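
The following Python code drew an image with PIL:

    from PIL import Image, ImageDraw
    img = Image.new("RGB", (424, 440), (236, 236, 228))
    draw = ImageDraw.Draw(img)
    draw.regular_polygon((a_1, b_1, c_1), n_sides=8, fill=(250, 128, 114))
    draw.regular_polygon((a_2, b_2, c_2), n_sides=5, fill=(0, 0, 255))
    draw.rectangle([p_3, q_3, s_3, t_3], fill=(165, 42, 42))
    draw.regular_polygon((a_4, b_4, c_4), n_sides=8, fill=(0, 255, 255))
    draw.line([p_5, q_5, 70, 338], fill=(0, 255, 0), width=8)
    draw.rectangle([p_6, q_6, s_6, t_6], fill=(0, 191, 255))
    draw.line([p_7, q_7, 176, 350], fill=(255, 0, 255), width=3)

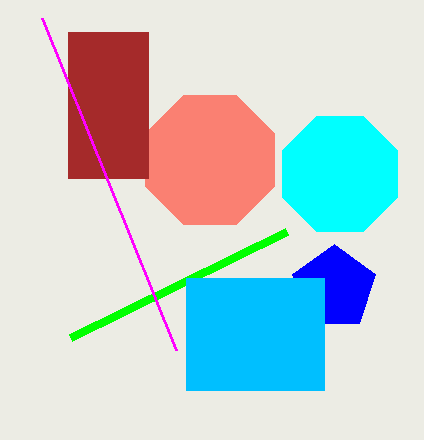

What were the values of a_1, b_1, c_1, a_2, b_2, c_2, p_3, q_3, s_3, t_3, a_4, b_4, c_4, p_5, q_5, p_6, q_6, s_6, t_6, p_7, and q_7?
a_1 = 210; b_1 = 160; c_1 = 70; a_2 = 334; b_2 = 288; c_2 = 44; p_3 = 68; q_3 = 32; s_3 = 148; t_3 = 178; a_4 = 340; b_4 = 174; c_4 = 62; p_5 = 286; q_5 = 232; p_6 = 186; q_6 = 278; s_6 = 324; t_6 = 390; p_7 = 42; q_7 = 18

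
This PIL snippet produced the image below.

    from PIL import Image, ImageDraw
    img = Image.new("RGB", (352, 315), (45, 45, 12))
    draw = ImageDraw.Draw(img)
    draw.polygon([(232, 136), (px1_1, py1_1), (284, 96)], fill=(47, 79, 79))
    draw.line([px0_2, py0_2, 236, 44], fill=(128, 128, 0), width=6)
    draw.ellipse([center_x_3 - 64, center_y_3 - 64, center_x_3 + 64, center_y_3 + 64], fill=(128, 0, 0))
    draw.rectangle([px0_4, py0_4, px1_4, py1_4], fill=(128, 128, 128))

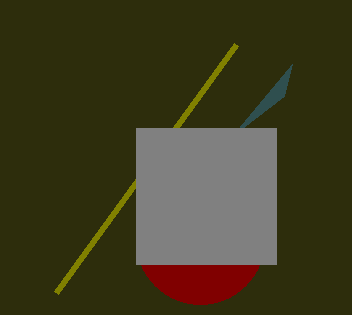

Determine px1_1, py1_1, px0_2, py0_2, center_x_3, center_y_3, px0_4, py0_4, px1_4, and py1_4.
px1_1 = 292, py1_1 = 64, px0_2 = 56, py0_2 = 292, center_x_3 = 200, center_y_3 = 240, px0_4 = 136, py0_4 = 128, px1_4 = 276, py1_4 = 264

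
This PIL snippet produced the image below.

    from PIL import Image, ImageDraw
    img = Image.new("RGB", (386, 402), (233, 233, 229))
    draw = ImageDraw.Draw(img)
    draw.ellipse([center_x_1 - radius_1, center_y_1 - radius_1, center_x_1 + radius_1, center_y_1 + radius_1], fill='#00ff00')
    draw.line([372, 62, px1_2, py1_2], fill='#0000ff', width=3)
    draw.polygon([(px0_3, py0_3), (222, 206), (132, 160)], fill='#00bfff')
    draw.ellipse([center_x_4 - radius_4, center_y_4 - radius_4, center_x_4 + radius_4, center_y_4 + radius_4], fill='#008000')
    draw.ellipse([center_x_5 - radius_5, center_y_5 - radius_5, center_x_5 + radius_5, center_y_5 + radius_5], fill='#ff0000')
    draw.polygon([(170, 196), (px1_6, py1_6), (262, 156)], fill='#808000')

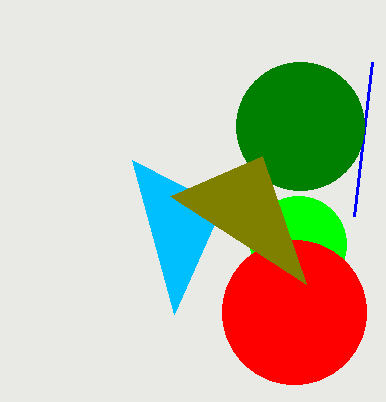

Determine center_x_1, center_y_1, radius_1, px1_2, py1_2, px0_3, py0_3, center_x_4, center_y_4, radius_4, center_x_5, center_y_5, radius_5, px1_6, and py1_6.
center_x_1 = 298
center_y_1 = 244
radius_1 = 48
px1_2 = 354
py1_2 = 216
px0_3 = 174
py0_3 = 314
center_x_4 = 300
center_y_4 = 126
radius_4 = 64
center_x_5 = 294
center_y_5 = 312
radius_5 = 72
px1_6 = 306
py1_6 = 284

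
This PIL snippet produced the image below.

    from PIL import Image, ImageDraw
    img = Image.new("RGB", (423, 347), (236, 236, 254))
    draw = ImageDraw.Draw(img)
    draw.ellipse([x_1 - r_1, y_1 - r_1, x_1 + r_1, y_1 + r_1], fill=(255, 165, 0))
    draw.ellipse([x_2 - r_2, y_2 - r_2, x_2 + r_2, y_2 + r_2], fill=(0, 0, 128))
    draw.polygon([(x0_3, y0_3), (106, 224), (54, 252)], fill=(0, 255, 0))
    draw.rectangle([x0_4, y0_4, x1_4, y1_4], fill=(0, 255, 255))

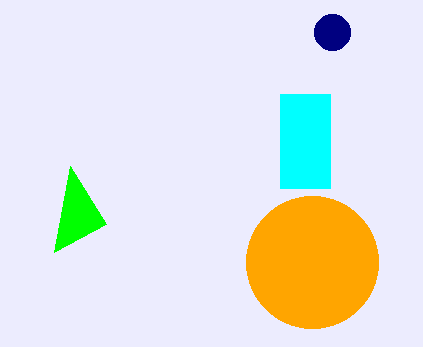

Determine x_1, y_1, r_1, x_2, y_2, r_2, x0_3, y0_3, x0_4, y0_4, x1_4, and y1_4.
x_1 = 312; y_1 = 262; r_1 = 66; x_2 = 332; y_2 = 32; r_2 = 18; x0_3 = 70; y0_3 = 166; x0_4 = 280; y0_4 = 94; x1_4 = 330; y1_4 = 188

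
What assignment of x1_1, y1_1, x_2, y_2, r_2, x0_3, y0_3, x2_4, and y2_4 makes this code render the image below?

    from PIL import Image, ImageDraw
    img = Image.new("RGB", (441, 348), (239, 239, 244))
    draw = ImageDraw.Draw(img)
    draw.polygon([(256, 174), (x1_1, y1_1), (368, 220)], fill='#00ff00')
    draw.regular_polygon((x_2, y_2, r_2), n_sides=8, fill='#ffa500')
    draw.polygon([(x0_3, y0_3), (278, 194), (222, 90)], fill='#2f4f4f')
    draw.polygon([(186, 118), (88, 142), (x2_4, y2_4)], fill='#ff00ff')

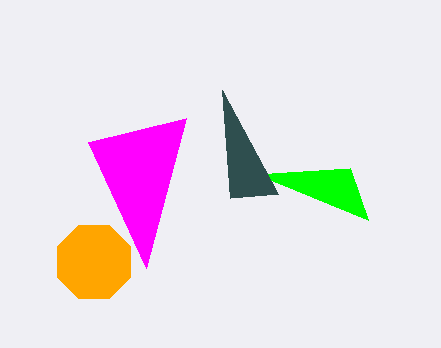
x1_1 = 350, y1_1 = 168, x_2 = 94, y_2 = 262, r_2 = 40, x0_3 = 230, y0_3 = 198, x2_4 = 146, y2_4 = 268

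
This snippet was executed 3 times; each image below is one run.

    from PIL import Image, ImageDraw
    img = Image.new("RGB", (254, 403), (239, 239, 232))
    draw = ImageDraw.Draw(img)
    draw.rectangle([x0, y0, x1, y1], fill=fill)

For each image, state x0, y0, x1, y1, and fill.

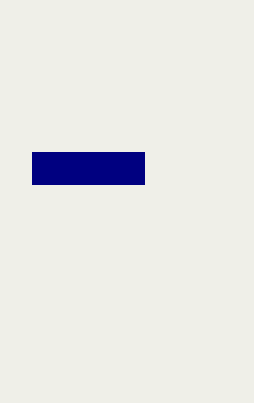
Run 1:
x0 = 32; y0 = 152; x1 = 144; y1 = 184; fill = 'navy'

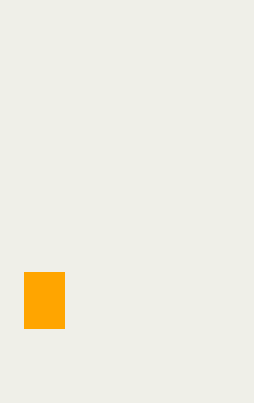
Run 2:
x0 = 24, y0 = 272, x1 = 64, y1 = 328, fill = 'orange'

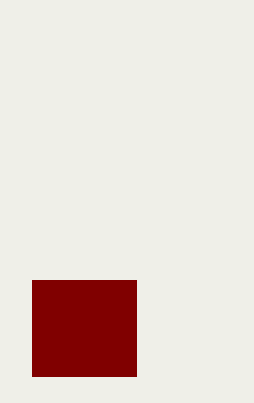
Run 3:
x0 = 32
y0 = 280
x1 = 136
y1 = 376
fill = 'maroon'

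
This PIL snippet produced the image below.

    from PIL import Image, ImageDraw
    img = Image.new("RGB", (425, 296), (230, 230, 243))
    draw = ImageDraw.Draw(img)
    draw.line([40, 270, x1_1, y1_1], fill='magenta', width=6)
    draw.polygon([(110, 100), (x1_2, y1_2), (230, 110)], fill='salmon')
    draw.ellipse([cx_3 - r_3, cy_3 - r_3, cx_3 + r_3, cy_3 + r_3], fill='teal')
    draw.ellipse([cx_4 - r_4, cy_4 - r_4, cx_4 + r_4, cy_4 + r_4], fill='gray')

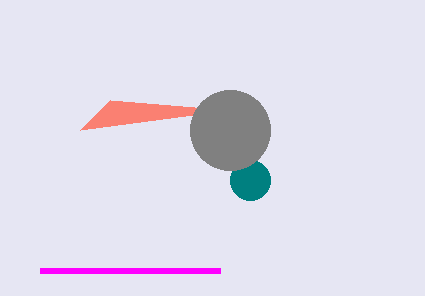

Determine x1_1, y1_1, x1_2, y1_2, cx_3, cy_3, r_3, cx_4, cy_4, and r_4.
x1_1 = 220
y1_1 = 270
x1_2 = 80
y1_2 = 130
cx_3 = 250
cy_3 = 180
r_3 = 20
cx_4 = 230
cy_4 = 130
r_4 = 40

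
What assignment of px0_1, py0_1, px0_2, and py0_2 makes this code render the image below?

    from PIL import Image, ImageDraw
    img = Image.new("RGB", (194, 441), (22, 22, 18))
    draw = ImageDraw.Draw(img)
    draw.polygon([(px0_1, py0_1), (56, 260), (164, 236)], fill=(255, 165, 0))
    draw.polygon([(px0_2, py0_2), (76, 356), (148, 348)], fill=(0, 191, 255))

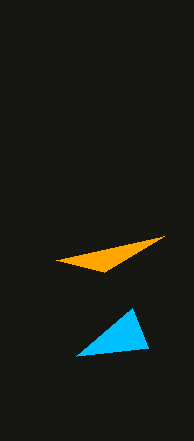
px0_1 = 104, py0_1 = 272, px0_2 = 132, py0_2 = 308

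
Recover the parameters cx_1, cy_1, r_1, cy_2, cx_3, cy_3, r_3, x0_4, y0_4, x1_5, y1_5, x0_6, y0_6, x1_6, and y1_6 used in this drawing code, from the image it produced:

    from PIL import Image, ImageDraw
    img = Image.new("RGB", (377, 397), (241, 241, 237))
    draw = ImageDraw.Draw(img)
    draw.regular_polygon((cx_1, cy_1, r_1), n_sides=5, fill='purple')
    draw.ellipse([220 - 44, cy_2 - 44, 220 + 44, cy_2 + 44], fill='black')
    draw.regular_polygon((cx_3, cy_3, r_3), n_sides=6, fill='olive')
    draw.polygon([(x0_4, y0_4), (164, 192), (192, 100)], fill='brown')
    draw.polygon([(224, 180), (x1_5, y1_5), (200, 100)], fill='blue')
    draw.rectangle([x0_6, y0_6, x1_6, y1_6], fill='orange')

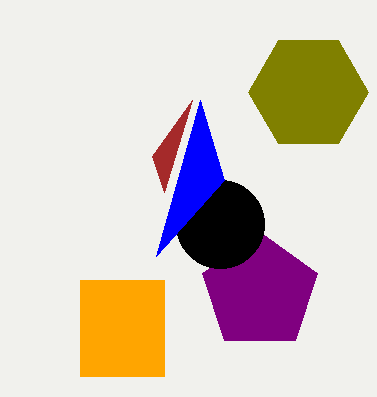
cx_1 = 260, cy_1 = 292, r_1 = 60, cy_2 = 224, cx_3 = 308, cy_3 = 92, r_3 = 60, x0_4 = 152, y0_4 = 156, x1_5 = 156, y1_5 = 256, x0_6 = 80, y0_6 = 280, x1_6 = 164, y1_6 = 376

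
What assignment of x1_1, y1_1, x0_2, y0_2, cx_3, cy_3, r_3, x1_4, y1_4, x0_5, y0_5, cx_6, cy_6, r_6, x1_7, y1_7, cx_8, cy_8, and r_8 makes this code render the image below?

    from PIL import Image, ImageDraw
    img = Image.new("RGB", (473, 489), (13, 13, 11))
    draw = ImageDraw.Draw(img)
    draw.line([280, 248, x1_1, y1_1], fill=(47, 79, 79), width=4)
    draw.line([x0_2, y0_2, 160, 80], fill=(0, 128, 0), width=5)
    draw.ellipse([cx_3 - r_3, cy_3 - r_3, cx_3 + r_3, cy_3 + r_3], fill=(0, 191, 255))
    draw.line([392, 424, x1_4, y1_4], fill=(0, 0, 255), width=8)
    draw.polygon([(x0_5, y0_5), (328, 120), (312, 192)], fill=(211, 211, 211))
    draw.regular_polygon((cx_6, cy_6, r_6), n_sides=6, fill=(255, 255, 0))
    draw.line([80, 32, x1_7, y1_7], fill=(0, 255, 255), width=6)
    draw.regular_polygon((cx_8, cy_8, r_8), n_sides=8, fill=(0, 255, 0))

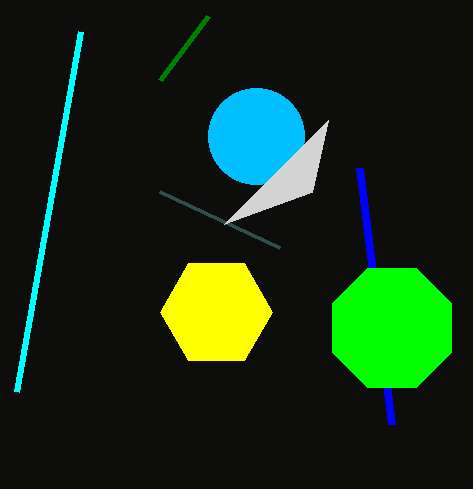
x1_1 = 160, y1_1 = 192, x0_2 = 208, y0_2 = 16, cx_3 = 256, cy_3 = 136, r_3 = 48, x1_4 = 360, y1_4 = 168, x0_5 = 224, y0_5 = 224, cx_6 = 216, cy_6 = 312, r_6 = 56, x1_7 = 16, y1_7 = 392, cx_8 = 392, cy_8 = 328, r_8 = 64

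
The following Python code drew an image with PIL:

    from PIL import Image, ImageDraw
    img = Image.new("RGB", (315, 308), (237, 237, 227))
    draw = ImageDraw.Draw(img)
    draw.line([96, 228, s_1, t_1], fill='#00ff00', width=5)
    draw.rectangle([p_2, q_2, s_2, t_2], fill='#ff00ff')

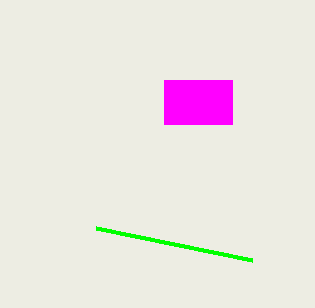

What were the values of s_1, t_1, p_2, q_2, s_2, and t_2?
s_1 = 252; t_1 = 260; p_2 = 164; q_2 = 80; s_2 = 232; t_2 = 124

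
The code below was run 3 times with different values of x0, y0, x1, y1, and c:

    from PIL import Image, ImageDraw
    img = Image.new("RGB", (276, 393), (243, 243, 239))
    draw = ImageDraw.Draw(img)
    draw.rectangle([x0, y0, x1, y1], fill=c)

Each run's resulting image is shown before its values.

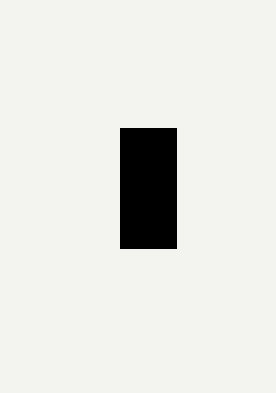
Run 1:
x0 = 120, y0 = 128, x1 = 176, y1 = 248, c = 'black'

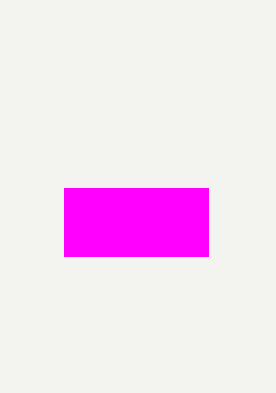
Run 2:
x0 = 64, y0 = 188, x1 = 208, y1 = 256, c = 'magenta'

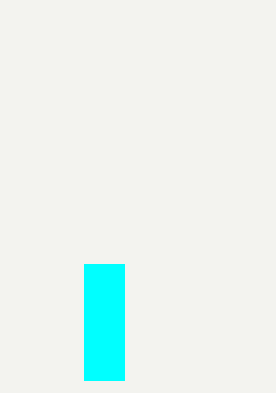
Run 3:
x0 = 84
y0 = 264
x1 = 124
y1 = 380
c = 'cyan'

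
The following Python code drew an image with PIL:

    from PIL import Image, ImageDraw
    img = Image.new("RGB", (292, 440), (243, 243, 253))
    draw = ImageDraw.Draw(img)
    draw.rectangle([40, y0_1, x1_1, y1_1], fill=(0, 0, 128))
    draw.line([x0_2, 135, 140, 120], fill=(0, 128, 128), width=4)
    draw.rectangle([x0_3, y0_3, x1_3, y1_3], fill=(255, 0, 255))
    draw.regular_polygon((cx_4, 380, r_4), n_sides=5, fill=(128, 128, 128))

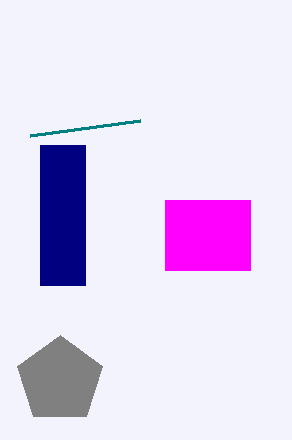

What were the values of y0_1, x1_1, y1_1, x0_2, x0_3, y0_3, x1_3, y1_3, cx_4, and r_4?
y0_1 = 145, x1_1 = 85, y1_1 = 285, x0_2 = 30, x0_3 = 165, y0_3 = 200, x1_3 = 250, y1_3 = 270, cx_4 = 60, r_4 = 45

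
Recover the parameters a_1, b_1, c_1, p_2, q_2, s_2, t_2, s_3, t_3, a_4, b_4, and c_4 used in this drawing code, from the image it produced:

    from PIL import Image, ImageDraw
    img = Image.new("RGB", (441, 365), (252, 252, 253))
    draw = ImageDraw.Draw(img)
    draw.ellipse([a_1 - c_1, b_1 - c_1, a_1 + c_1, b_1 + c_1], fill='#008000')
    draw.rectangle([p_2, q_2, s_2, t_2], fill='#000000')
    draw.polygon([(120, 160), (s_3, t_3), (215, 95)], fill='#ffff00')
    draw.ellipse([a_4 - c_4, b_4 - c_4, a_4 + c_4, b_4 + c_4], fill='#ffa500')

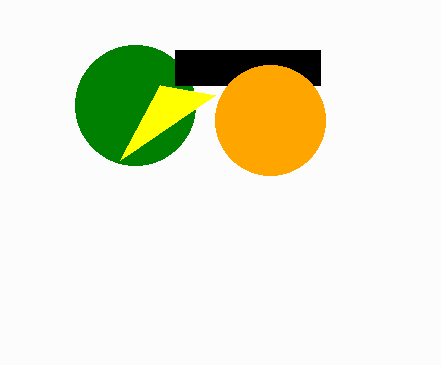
a_1 = 135
b_1 = 105
c_1 = 60
p_2 = 175
q_2 = 50
s_2 = 320
t_2 = 85
s_3 = 160
t_3 = 85
a_4 = 270
b_4 = 120
c_4 = 55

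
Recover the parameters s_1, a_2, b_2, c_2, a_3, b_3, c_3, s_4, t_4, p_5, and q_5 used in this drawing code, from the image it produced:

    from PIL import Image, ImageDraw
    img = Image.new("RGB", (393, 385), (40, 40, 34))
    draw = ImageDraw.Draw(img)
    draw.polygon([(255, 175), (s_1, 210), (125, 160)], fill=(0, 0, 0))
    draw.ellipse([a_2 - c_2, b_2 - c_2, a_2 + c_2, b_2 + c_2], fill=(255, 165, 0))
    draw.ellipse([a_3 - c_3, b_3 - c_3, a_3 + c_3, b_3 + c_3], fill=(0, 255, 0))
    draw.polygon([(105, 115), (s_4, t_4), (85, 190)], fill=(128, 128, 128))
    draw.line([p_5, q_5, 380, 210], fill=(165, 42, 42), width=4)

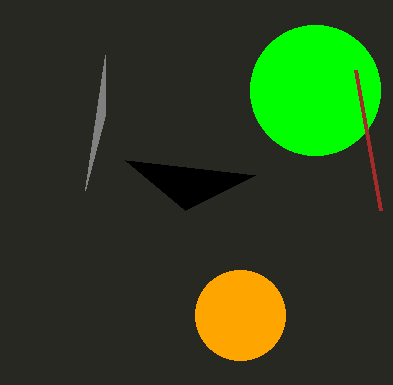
s_1 = 185, a_2 = 240, b_2 = 315, c_2 = 45, a_3 = 315, b_3 = 90, c_3 = 65, s_4 = 105, t_4 = 55, p_5 = 355, q_5 = 70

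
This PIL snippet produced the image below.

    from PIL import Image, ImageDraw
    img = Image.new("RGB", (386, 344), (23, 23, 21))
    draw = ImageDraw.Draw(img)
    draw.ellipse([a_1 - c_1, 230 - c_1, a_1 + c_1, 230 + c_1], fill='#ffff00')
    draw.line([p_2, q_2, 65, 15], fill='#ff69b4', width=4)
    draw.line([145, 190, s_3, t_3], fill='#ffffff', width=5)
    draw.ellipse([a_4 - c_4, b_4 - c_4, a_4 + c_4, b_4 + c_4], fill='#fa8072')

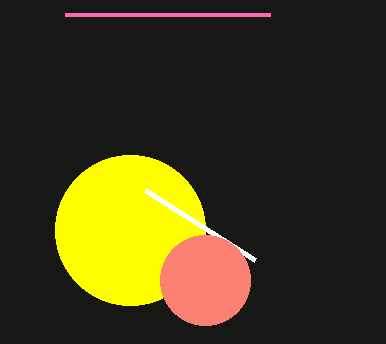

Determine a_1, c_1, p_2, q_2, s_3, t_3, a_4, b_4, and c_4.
a_1 = 130
c_1 = 75
p_2 = 270
q_2 = 15
s_3 = 255
t_3 = 260
a_4 = 205
b_4 = 280
c_4 = 45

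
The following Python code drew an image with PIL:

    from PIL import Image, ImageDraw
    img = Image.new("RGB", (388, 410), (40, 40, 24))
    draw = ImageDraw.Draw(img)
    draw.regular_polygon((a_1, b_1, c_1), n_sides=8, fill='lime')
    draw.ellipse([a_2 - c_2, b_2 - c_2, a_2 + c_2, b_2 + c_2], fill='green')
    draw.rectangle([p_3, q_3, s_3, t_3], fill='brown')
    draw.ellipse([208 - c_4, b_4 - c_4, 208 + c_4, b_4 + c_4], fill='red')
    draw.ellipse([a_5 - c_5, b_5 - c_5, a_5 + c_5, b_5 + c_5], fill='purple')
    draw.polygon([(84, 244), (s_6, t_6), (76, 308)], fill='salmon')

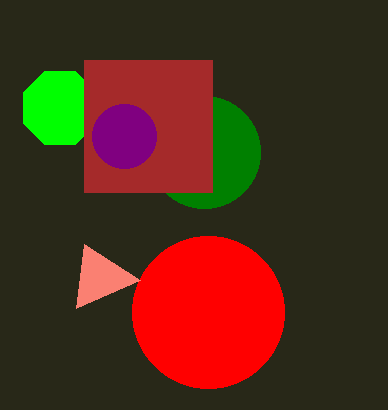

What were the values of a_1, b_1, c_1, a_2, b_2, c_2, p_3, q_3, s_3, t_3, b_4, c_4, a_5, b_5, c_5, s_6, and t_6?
a_1 = 60; b_1 = 108; c_1 = 40; a_2 = 204; b_2 = 152; c_2 = 56; p_3 = 84; q_3 = 60; s_3 = 212; t_3 = 192; b_4 = 312; c_4 = 76; a_5 = 124; b_5 = 136; c_5 = 32; s_6 = 140; t_6 = 280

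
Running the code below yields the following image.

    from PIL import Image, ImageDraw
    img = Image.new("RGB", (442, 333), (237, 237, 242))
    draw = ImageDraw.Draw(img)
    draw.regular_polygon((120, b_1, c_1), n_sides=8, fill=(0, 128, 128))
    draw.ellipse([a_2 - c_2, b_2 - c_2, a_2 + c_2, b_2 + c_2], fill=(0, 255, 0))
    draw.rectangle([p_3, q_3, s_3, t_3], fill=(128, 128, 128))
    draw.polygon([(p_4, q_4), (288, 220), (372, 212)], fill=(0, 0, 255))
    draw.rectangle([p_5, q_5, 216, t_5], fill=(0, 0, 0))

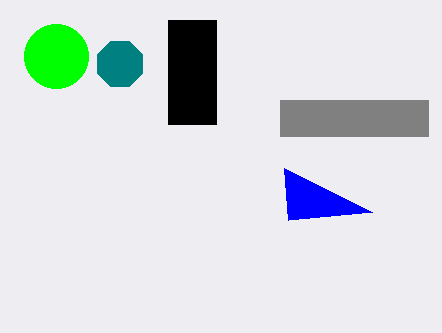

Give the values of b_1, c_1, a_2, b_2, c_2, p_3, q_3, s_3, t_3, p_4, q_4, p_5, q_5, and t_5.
b_1 = 64, c_1 = 24, a_2 = 56, b_2 = 56, c_2 = 32, p_3 = 280, q_3 = 100, s_3 = 428, t_3 = 136, p_4 = 284, q_4 = 168, p_5 = 168, q_5 = 20, t_5 = 124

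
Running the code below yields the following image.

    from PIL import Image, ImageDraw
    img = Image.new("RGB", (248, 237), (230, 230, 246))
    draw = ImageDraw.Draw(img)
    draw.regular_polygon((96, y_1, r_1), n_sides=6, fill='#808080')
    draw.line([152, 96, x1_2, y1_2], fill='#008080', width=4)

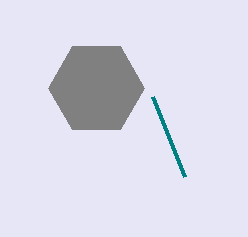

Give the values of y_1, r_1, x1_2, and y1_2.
y_1 = 88
r_1 = 48
x1_2 = 184
y1_2 = 176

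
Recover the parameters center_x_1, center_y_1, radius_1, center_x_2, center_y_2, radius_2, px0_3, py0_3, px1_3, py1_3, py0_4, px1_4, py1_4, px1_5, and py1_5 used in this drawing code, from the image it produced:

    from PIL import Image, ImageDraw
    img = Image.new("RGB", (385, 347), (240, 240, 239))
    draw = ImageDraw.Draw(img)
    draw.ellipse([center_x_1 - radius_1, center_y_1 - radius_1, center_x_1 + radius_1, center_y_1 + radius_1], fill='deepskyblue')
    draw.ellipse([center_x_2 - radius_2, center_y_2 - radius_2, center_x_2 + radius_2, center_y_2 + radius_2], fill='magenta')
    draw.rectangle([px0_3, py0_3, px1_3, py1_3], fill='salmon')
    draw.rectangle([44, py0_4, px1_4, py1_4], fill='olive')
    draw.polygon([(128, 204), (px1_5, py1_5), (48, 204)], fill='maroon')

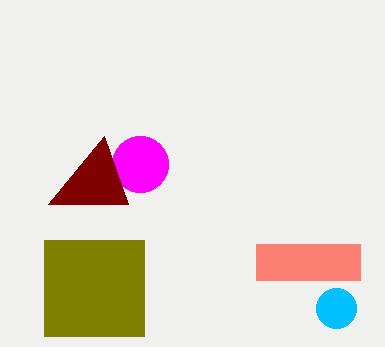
center_x_1 = 336, center_y_1 = 308, radius_1 = 20, center_x_2 = 140, center_y_2 = 164, radius_2 = 28, px0_3 = 256, py0_3 = 244, px1_3 = 360, py1_3 = 280, py0_4 = 240, px1_4 = 144, py1_4 = 336, px1_5 = 104, py1_5 = 136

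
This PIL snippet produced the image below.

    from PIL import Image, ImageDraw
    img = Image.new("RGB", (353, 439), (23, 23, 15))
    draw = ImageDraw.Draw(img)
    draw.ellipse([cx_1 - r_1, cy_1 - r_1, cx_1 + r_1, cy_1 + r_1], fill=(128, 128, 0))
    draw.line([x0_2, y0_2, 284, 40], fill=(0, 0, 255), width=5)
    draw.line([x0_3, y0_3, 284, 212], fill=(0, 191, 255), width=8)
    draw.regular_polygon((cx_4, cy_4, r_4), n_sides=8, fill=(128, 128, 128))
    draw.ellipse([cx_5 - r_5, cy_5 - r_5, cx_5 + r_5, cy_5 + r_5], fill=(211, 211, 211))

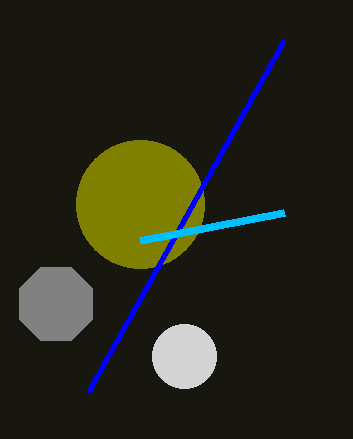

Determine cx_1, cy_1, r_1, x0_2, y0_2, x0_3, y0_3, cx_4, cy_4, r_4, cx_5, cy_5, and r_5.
cx_1 = 140; cy_1 = 204; r_1 = 64; x0_2 = 88; y0_2 = 392; x0_3 = 140; y0_3 = 240; cx_4 = 56; cy_4 = 304; r_4 = 40; cx_5 = 184; cy_5 = 356; r_5 = 32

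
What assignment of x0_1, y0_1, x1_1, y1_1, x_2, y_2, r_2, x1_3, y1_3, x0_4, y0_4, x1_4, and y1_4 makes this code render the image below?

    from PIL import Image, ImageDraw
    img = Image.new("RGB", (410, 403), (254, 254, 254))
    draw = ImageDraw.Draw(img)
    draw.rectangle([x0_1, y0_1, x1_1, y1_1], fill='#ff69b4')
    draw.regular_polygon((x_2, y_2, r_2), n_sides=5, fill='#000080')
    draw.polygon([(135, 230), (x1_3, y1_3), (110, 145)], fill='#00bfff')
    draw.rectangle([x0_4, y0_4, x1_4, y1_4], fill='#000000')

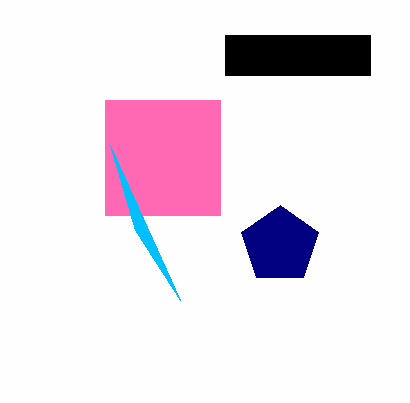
x0_1 = 105; y0_1 = 100; x1_1 = 220; y1_1 = 215; x_2 = 280; y_2 = 245; r_2 = 40; x1_3 = 180; y1_3 = 300; x0_4 = 225; y0_4 = 35; x1_4 = 370; y1_4 = 75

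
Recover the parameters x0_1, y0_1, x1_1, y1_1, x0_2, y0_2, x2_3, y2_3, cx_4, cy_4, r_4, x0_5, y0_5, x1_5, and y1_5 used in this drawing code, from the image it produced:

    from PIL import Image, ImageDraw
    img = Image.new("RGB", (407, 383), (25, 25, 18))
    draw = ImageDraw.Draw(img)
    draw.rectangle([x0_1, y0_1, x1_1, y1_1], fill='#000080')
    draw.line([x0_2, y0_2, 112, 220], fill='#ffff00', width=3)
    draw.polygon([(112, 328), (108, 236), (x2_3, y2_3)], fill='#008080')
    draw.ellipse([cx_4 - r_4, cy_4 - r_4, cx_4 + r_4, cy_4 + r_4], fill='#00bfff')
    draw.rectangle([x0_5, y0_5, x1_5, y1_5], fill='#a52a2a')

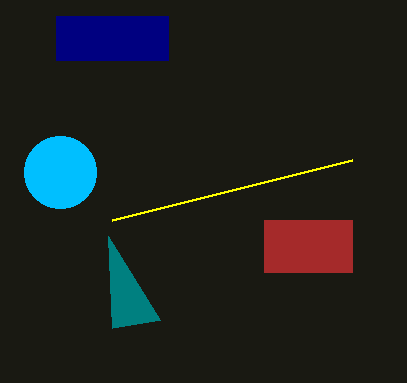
x0_1 = 56, y0_1 = 16, x1_1 = 168, y1_1 = 60, x0_2 = 352, y0_2 = 160, x2_3 = 160, y2_3 = 320, cx_4 = 60, cy_4 = 172, r_4 = 36, x0_5 = 264, y0_5 = 220, x1_5 = 352, y1_5 = 272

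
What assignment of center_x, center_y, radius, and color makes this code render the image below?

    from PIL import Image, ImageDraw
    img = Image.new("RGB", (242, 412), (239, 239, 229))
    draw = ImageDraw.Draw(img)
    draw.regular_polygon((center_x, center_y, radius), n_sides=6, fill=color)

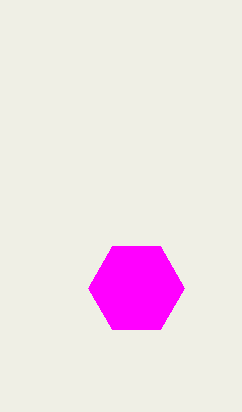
center_x = 136; center_y = 288; radius = 48; color = 'magenta'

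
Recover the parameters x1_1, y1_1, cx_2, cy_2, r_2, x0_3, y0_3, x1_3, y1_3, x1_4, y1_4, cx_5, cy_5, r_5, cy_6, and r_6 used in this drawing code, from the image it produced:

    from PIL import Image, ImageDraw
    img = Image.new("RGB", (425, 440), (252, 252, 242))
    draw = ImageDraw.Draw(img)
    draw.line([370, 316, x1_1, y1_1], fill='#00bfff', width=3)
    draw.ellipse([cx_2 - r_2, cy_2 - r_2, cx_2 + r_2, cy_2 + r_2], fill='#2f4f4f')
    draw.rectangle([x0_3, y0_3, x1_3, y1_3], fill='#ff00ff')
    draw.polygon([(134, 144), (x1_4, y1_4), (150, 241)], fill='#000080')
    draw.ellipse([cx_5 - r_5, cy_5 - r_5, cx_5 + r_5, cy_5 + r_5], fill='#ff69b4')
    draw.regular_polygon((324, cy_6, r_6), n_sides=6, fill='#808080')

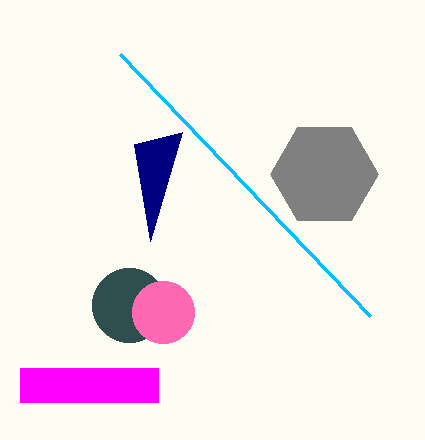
x1_1 = 120; y1_1 = 54; cx_2 = 129; cy_2 = 305; r_2 = 37; x0_3 = 20; y0_3 = 368; x1_3 = 158; y1_3 = 402; x1_4 = 182; y1_4 = 132; cx_5 = 163; cy_5 = 312; r_5 = 31; cy_6 = 174; r_6 = 54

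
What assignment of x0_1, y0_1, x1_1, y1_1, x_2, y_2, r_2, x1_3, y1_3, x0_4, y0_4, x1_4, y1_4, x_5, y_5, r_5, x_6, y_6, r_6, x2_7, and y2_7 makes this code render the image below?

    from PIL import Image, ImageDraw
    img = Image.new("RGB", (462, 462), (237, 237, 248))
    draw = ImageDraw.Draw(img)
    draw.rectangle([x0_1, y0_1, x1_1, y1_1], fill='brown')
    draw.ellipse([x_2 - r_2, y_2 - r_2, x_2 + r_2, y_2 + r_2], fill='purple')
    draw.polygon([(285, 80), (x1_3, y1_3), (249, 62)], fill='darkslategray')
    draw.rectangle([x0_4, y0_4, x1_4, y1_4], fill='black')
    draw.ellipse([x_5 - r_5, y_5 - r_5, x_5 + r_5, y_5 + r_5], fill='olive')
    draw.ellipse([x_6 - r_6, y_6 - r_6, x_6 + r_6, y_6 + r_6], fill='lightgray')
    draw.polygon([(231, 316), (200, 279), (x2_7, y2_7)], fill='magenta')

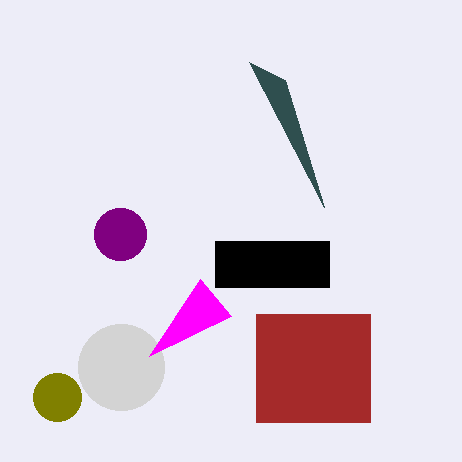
x0_1 = 256
y0_1 = 314
x1_1 = 370
y1_1 = 422
x_2 = 120
y_2 = 234
r_2 = 26
x1_3 = 324
y1_3 = 207
x0_4 = 215
y0_4 = 241
x1_4 = 329
y1_4 = 287
x_5 = 57
y_5 = 397
r_5 = 24
x_6 = 121
y_6 = 367
r_6 = 43
x2_7 = 149
y2_7 = 356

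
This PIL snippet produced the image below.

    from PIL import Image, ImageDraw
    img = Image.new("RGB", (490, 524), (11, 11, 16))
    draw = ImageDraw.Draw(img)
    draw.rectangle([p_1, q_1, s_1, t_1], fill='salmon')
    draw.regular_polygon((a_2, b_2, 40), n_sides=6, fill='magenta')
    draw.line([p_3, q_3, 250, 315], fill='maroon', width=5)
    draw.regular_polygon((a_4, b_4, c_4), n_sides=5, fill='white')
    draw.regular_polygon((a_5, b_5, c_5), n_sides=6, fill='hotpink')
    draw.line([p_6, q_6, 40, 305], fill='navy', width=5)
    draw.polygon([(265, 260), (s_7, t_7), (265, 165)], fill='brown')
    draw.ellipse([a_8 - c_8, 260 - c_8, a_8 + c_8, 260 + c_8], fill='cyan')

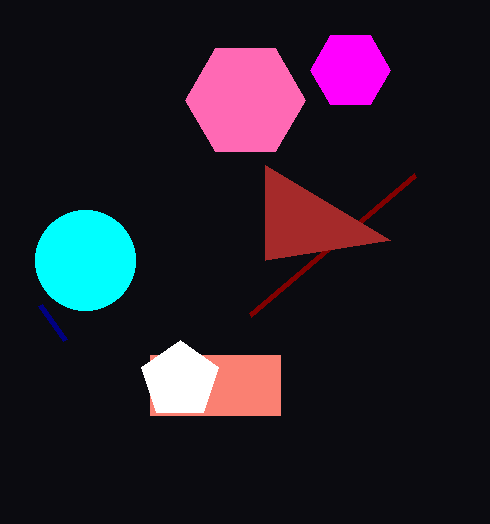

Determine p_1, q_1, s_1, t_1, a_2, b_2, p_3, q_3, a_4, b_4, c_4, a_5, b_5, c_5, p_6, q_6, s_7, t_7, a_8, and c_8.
p_1 = 150, q_1 = 355, s_1 = 280, t_1 = 415, a_2 = 350, b_2 = 70, p_3 = 415, q_3 = 175, a_4 = 180, b_4 = 380, c_4 = 40, a_5 = 245, b_5 = 100, c_5 = 60, p_6 = 65, q_6 = 340, s_7 = 390, t_7 = 240, a_8 = 85, c_8 = 50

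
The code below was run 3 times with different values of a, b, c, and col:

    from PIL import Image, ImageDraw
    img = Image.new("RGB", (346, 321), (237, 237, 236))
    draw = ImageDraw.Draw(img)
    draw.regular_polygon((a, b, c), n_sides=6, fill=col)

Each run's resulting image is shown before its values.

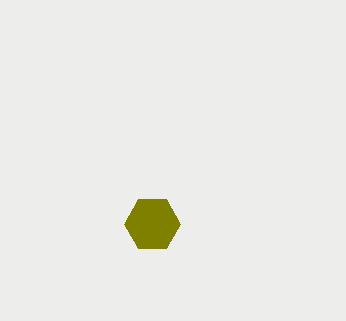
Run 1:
a = 152; b = 224; c = 28; col = 'olive'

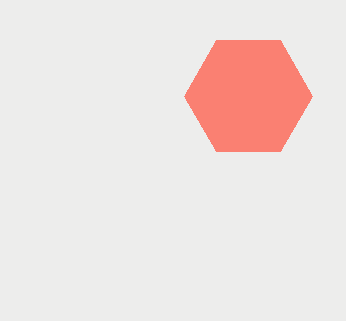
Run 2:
a = 248
b = 96
c = 64
col = 'salmon'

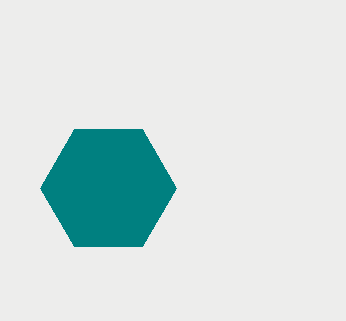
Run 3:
a = 108; b = 188; c = 68; col = 'teal'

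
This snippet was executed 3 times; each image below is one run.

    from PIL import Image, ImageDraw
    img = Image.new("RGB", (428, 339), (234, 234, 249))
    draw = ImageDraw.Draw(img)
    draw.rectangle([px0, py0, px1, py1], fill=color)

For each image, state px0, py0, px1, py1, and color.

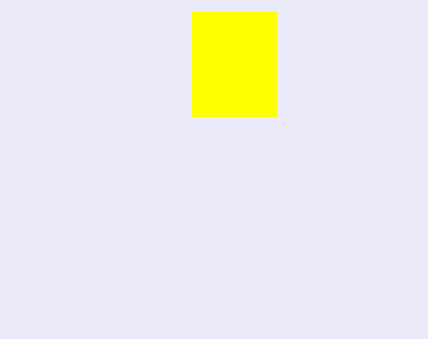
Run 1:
px0 = 192
py0 = 12
px1 = 276
py1 = 116
color = 'yellow'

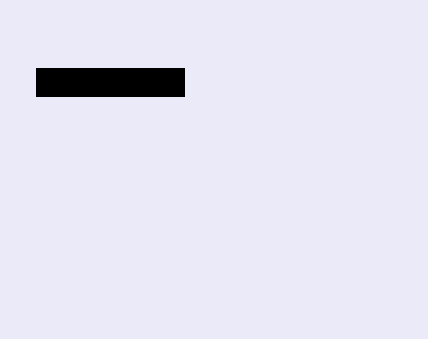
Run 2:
px0 = 36, py0 = 68, px1 = 184, py1 = 96, color = 'black'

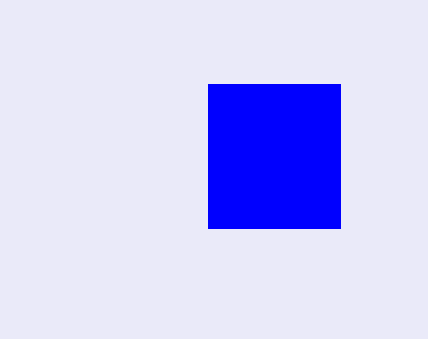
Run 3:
px0 = 208, py0 = 84, px1 = 340, py1 = 228, color = 'blue'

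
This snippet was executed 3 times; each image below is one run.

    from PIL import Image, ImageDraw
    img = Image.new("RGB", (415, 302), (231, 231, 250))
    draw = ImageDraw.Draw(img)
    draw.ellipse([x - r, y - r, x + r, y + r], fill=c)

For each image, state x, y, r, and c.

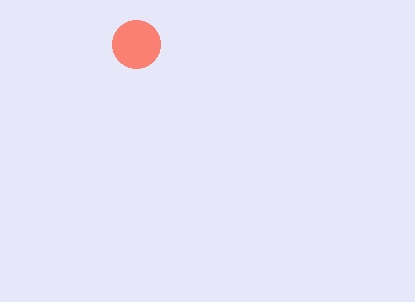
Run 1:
x = 136, y = 44, r = 24, c = 'salmon'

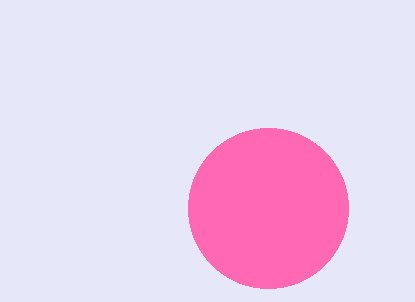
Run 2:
x = 268, y = 208, r = 80, c = 'hotpink'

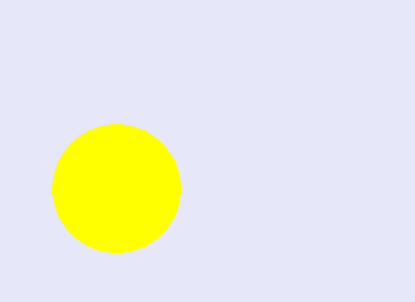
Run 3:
x = 116, y = 188, r = 64, c = 'yellow'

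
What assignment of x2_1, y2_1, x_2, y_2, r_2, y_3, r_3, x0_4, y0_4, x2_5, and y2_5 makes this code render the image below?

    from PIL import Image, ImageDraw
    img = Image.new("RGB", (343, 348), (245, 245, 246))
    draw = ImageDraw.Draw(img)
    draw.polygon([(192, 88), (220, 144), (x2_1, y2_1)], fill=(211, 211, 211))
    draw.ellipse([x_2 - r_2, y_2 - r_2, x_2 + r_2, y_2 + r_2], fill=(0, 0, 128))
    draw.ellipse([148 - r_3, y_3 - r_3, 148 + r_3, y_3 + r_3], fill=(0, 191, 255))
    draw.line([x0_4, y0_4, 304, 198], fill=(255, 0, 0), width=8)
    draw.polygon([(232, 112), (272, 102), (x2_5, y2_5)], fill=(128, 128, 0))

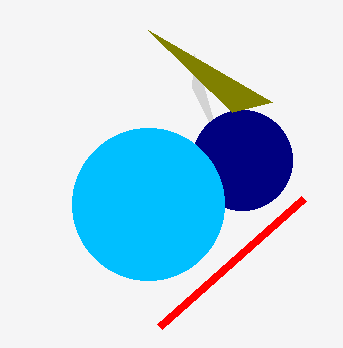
x2_1 = 194
y2_1 = 54
x_2 = 242
y_2 = 160
r_2 = 50
y_3 = 204
r_3 = 76
x0_4 = 160
y0_4 = 326
x2_5 = 148
y2_5 = 30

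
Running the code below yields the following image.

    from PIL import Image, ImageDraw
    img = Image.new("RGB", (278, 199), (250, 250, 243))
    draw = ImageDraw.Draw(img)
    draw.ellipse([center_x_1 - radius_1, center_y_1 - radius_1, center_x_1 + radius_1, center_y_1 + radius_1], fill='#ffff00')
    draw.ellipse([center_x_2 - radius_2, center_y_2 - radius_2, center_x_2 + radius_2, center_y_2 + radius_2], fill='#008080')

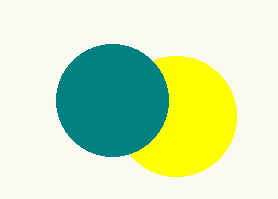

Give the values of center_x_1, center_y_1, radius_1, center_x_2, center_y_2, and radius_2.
center_x_1 = 176, center_y_1 = 116, radius_1 = 60, center_x_2 = 112, center_y_2 = 100, radius_2 = 56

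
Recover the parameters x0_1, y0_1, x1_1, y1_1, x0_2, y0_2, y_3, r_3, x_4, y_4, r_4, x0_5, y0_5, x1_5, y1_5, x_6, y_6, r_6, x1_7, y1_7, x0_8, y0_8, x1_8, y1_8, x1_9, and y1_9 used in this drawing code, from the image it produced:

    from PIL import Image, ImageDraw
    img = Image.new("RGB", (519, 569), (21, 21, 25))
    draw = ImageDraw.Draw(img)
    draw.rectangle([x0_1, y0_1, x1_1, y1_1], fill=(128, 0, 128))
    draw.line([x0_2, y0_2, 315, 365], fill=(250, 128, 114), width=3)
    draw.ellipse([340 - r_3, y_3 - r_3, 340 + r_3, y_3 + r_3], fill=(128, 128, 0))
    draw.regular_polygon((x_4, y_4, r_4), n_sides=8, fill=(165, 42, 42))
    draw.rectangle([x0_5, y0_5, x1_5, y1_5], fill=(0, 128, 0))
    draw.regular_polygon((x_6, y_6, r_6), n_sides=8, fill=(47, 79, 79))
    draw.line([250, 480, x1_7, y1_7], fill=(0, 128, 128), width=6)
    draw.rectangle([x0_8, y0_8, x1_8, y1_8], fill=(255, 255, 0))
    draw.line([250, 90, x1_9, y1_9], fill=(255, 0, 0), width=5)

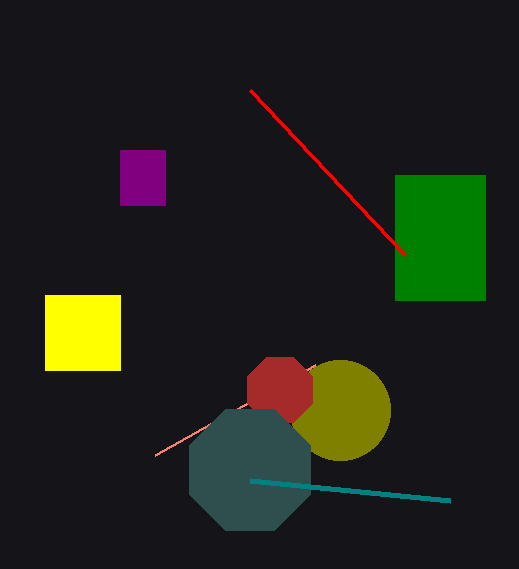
x0_1 = 120, y0_1 = 150, x1_1 = 165, y1_1 = 205, x0_2 = 155, y0_2 = 455, y_3 = 410, r_3 = 50, x_4 = 280, y_4 = 390, r_4 = 35, x0_5 = 395, y0_5 = 175, x1_5 = 485, y1_5 = 300, x_6 = 250, y_6 = 470, r_6 = 65, x1_7 = 450, y1_7 = 500, x0_8 = 45, y0_8 = 295, x1_8 = 120, y1_8 = 370, x1_9 = 405, y1_9 = 255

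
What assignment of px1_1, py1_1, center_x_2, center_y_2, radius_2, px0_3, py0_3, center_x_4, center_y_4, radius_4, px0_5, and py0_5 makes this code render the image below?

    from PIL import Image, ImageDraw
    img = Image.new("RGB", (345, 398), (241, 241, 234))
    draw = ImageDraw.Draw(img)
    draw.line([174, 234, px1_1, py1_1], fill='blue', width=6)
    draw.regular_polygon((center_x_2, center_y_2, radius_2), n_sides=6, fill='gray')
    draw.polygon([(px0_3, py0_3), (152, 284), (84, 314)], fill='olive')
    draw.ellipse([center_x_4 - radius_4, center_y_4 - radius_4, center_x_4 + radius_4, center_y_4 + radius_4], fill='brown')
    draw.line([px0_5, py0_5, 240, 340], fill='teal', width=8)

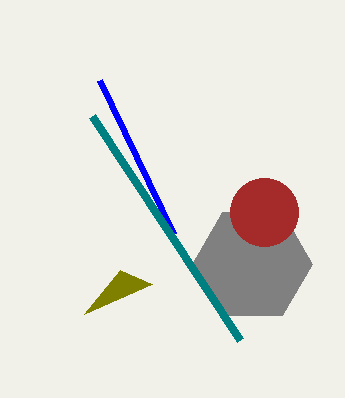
px1_1 = 100, py1_1 = 80, center_x_2 = 252, center_y_2 = 264, radius_2 = 60, px0_3 = 120, py0_3 = 270, center_x_4 = 264, center_y_4 = 212, radius_4 = 34, px0_5 = 92, py0_5 = 116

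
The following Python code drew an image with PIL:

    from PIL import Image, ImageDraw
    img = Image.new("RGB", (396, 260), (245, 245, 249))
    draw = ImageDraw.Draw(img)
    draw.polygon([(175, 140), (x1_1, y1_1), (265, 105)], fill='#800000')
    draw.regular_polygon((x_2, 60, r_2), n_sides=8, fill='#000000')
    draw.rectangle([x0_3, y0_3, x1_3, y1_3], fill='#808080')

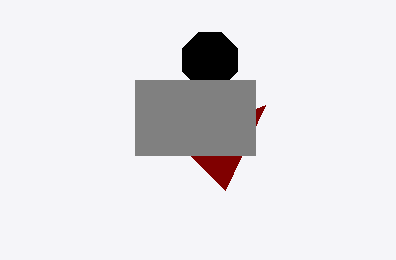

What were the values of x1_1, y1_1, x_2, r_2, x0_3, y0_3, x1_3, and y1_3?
x1_1 = 225
y1_1 = 190
x_2 = 210
r_2 = 30
x0_3 = 135
y0_3 = 80
x1_3 = 255
y1_3 = 155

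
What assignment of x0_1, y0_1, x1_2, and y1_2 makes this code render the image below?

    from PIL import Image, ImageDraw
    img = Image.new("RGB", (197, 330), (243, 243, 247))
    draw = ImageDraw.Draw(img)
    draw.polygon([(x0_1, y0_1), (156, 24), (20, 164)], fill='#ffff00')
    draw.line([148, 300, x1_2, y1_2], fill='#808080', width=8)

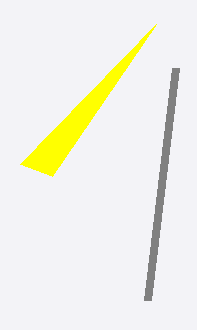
x0_1 = 52, y0_1 = 176, x1_2 = 176, y1_2 = 68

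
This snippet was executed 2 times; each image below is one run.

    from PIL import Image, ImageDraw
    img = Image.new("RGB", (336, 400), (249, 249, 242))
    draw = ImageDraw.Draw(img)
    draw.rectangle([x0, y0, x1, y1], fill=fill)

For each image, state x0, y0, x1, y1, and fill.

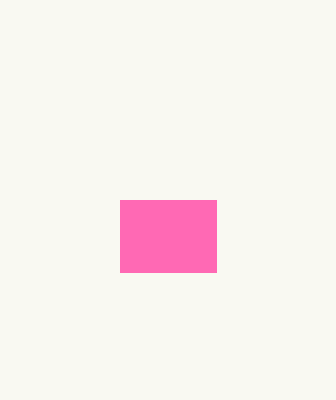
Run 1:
x0 = 120, y0 = 200, x1 = 216, y1 = 272, fill = 'hotpink'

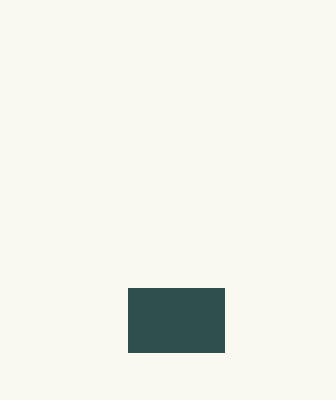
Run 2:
x0 = 128; y0 = 288; x1 = 224; y1 = 352; fill = 'darkslategray'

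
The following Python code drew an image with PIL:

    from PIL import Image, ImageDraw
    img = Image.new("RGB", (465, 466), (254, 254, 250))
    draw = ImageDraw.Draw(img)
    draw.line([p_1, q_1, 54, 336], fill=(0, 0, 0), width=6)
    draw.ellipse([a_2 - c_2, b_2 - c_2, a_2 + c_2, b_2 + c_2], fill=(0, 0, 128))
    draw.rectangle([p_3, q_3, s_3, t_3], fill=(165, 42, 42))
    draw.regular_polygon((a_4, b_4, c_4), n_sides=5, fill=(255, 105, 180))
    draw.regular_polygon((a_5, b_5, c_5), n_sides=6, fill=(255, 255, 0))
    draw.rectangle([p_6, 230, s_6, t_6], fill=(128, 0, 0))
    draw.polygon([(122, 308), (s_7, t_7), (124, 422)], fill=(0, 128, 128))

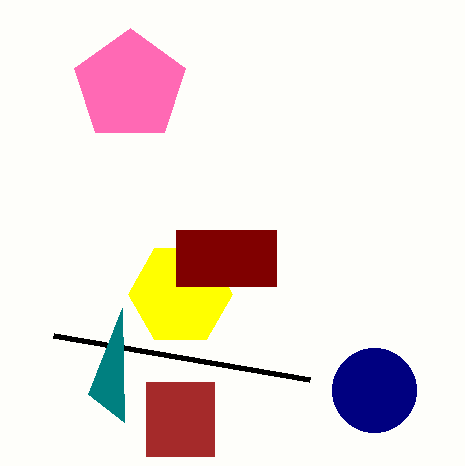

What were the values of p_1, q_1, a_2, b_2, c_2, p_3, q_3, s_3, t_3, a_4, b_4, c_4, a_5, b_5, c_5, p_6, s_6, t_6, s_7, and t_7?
p_1 = 310; q_1 = 380; a_2 = 374; b_2 = 390; c_2 = 42; p_3 = 146; q_3 = 382; s_3 = 214; t_3 = 456; a_4 = 130; b_4 = 86; c_4 = 58; a_5 = 180; b_5 = 294; c_5 = 52; p_6 = 176; s_6 = 276; t_6 = 286; s_7 = 88; t_7 = 394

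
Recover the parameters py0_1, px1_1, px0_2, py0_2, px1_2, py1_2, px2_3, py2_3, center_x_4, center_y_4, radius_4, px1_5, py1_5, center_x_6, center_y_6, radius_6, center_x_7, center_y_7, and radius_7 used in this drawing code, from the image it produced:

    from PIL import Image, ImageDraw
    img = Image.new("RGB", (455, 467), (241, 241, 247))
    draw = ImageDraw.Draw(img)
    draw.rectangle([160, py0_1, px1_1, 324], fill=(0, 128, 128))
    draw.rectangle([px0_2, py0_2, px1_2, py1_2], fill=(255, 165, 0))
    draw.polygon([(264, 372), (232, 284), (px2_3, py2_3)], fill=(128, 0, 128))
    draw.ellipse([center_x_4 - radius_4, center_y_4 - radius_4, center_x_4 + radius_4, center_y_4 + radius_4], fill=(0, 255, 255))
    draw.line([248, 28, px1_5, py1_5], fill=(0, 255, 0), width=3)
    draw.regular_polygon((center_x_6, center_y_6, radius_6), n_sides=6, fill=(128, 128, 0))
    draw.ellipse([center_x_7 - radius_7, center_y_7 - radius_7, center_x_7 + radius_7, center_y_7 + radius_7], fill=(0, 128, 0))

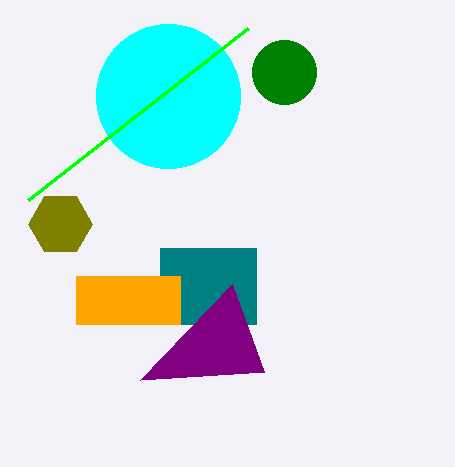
py0_1 = 248, px1_1 = 256, px0_2 = 76, py0_2 = 276, px1_2 = 180, py1_2 = 324, px2_3 = 140, py2_3 = 380, center_x_4 = 168, center_y_4 = 96, radius_4 = 72, px1_5 = 28, py1_5 = 200, center_x_6 = 60, center_y_6 = 224, radius_6 = 32, center_x_7 = 284, center_y_7 = 72, radius_7 = 32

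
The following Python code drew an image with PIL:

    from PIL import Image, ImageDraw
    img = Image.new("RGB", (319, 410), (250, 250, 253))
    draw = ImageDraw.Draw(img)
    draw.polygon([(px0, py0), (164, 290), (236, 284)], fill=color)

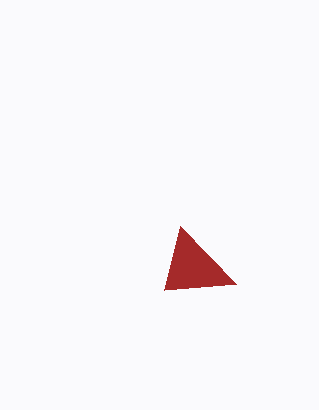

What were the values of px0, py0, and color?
px0 = 180
py0 = 226
color = 'brown'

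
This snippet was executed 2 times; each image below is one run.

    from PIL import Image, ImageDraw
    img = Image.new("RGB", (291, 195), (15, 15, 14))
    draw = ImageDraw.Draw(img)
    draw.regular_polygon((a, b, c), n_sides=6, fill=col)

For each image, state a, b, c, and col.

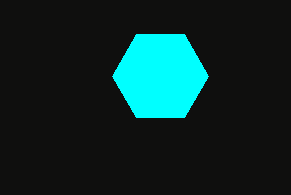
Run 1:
a = 160, b = 76, c = 48, col = 'cyan'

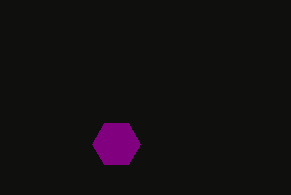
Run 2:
a = 116; b = 144; c = 24; col = 'purple'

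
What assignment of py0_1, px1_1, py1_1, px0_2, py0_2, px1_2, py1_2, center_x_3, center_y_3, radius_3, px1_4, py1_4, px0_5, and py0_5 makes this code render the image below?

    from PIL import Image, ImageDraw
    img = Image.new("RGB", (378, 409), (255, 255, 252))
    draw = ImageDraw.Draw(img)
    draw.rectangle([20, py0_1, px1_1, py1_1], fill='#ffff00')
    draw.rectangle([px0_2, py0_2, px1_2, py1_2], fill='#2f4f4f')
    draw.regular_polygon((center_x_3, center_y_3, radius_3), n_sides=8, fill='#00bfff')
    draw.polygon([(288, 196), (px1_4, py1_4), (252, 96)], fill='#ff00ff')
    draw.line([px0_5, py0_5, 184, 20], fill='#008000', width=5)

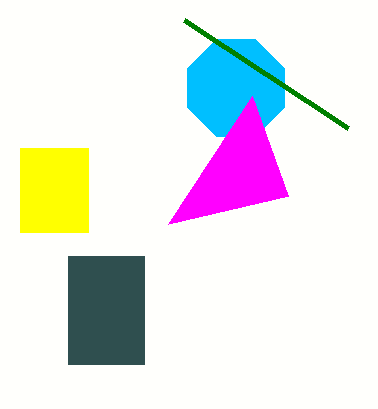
py0_1 = 148
px1_1 = 88
py1_1 = 232
px0_2 = 68
py0_2 = 256
px1_2 = 144
py1_2 = 364
center_x_3 = 236
center_y_3 = 88
radius_3 = 52
px1_4 = 168
py1_4 = 224
px0_5 = 348
py0_5 = 128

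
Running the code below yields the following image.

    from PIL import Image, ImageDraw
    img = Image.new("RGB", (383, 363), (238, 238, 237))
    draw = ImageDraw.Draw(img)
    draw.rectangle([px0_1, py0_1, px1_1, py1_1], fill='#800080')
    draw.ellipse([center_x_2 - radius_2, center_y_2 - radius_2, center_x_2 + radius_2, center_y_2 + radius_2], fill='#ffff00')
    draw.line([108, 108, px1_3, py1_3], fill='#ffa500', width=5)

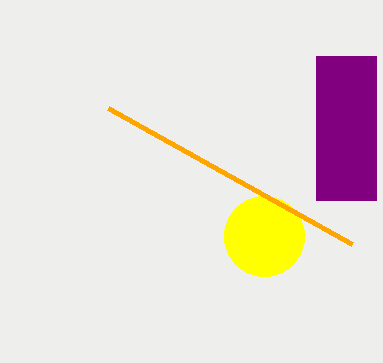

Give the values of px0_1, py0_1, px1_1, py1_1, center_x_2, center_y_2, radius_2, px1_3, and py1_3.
px0_1 = 316
py0_1 = 56
px1_1 = 376
py1_1 = 200
center_x_2 = 264
center_y_2 = 236
radius_2 = 40
px1_3 = 352
py1_3 = 244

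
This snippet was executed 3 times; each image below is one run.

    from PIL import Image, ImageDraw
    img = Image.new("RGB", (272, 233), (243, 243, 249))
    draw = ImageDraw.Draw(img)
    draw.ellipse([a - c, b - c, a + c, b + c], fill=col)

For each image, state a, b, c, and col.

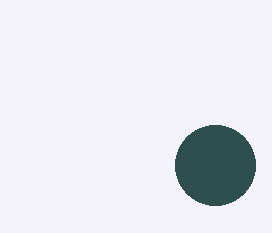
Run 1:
a = 215
b = 165
c = 40
col = 'darkslategray'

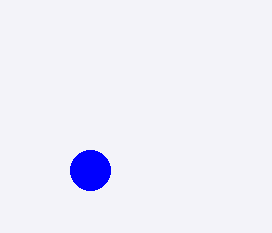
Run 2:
a = 90; b = 170; c = 20; col = 'blue'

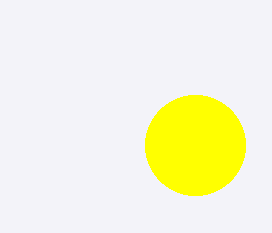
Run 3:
a = 195, b = 145, c = 50, col = 'yellow'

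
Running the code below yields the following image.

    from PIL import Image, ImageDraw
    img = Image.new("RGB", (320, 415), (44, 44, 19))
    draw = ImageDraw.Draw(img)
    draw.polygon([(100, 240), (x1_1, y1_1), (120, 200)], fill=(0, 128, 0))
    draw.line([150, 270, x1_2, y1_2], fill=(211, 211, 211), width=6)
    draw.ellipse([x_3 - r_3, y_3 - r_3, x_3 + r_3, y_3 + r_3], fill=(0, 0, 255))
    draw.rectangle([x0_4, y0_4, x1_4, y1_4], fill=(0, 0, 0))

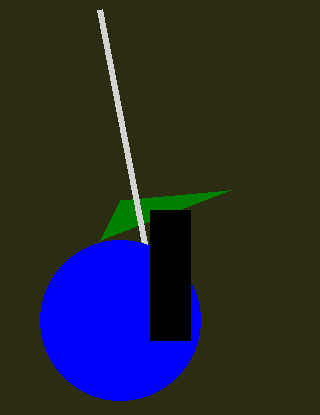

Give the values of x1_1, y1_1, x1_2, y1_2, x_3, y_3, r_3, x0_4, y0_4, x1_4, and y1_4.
x1_1 = 230; y1_1 = 190; x1_2 = 100; y1_2 = 10; x_3 = 120; y_3 = 320; r_3 = 80; x0_4 = 150; y0_4 = 210; x1_4 = 190; y1_4 = 340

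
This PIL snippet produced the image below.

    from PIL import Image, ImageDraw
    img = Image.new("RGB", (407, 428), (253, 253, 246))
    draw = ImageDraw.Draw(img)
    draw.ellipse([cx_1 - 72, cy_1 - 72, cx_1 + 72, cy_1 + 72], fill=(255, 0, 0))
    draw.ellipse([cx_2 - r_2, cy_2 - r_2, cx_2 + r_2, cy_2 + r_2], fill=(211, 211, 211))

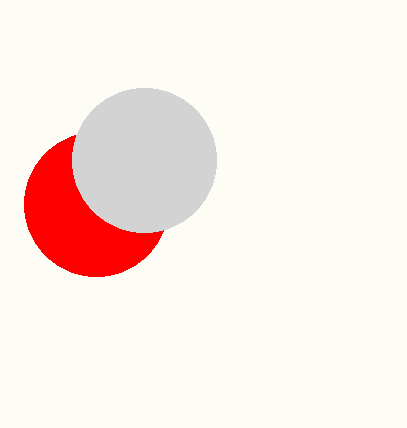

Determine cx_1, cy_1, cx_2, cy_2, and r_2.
cx_1 = 96; cy_1 = 204; cx_2 = 144; cy_2 = 160; r_2 = 72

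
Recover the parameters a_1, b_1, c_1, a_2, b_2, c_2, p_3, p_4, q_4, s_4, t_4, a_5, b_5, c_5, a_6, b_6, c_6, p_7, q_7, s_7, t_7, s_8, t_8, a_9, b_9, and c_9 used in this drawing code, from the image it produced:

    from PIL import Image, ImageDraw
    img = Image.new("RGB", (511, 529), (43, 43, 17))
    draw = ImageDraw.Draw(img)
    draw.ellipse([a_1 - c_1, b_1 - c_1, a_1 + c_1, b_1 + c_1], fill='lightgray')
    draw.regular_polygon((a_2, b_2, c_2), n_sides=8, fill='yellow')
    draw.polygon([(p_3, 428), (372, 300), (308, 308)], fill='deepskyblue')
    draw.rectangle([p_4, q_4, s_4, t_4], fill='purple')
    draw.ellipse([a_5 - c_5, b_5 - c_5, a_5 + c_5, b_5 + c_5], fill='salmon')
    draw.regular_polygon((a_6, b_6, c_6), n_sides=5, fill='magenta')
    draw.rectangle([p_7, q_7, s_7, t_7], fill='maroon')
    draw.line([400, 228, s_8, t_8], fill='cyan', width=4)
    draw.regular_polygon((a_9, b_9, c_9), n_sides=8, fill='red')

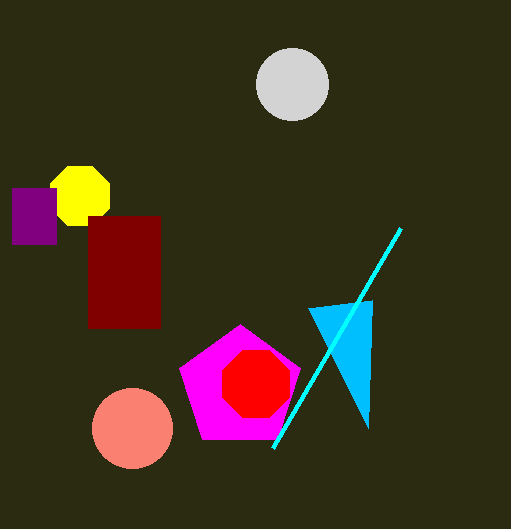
a_1 = 292; b_1 = 84; c_1 = 36; a_2 = 80; b_2 = 196; c_2 = 32; p_3 = 368; p_4 = 12; q_4 = 188; s_4 = 56; t_4 = 244; a_5 = 132; b_5 = 428; c_5 = 40; a_6 = 240; b_6 = 388; c_6 = 64; p_7 = 88; q_7 = 216; s_7 = 160; t_7 = 328; s_8 = 272; t_8 = 448; a_9 = 256; b_9 = 384; c_9 = 36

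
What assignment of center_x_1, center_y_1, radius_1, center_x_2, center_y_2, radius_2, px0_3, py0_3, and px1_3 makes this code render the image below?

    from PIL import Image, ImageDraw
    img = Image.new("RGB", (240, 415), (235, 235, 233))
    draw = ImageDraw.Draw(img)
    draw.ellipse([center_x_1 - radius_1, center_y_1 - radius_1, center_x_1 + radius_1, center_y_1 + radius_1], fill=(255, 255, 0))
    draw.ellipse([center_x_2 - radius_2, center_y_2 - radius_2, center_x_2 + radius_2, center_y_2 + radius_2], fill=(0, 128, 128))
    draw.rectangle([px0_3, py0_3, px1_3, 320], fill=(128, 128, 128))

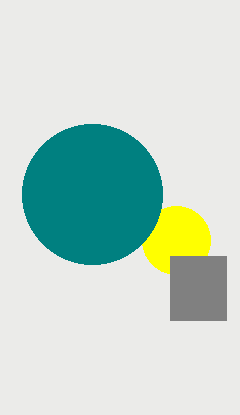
center_x_1 = 176; center_y_1 = 240; radius_1 = 34; center_x_2 = 92; center_y_2 = 194; radius_2 = 70; px0_3 = 170; py0_3 = 256; px1_3 = 226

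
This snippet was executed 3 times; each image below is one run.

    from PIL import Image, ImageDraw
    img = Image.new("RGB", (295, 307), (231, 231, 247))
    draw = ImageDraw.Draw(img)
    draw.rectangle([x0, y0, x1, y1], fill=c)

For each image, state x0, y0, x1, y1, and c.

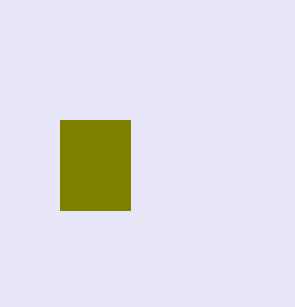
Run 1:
x0 = 60; y0 = 120; x1 = 130; y1 = 210; c = 'olive'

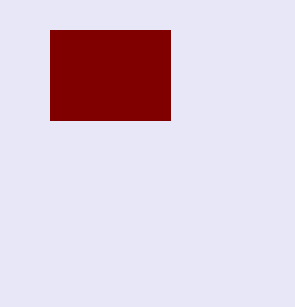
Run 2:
x0 = 50, y0 = 30, x1 = 170, y1 = 120, c = 'maroon'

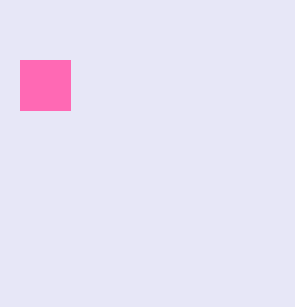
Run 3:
x0 = 20
y0 = 60
x1 = 70
y1 = 110
c = 'hotpink'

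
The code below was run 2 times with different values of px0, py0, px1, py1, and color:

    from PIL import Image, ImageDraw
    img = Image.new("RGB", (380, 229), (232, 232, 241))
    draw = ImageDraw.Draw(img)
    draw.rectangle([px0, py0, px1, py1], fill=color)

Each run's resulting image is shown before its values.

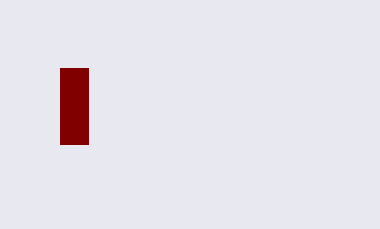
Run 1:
px0 = 60, py0 = 68, px1 = 88, py1 = 144, color = 'maroon'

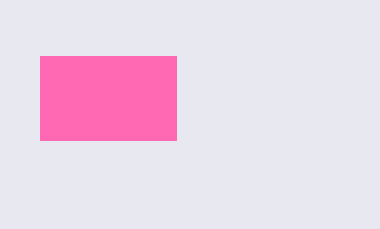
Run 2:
px0 = 40; py0 = 56; px1 = 176; py1 = 140; color = 'hotpink'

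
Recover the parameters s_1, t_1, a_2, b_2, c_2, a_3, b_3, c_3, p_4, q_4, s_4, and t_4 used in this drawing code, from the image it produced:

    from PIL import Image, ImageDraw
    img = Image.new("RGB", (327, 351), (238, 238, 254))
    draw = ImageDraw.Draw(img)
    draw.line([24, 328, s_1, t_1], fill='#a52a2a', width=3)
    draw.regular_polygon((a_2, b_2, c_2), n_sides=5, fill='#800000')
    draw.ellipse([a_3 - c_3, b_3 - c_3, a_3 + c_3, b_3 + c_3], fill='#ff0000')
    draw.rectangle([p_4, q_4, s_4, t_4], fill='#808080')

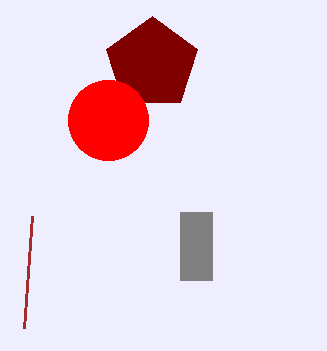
s_1 = 32; t_1 = 216; a_2 = 152; b_2 = 64; c_2 = 48; a_3 = 108; b_3 = 120; c_3 = 40; p_4 = 180; q_4 = 212; s_4 = 212; t_4 = 280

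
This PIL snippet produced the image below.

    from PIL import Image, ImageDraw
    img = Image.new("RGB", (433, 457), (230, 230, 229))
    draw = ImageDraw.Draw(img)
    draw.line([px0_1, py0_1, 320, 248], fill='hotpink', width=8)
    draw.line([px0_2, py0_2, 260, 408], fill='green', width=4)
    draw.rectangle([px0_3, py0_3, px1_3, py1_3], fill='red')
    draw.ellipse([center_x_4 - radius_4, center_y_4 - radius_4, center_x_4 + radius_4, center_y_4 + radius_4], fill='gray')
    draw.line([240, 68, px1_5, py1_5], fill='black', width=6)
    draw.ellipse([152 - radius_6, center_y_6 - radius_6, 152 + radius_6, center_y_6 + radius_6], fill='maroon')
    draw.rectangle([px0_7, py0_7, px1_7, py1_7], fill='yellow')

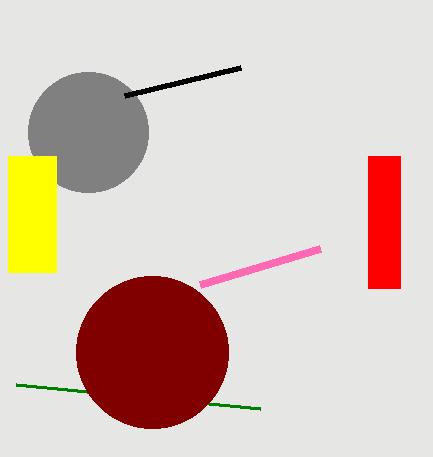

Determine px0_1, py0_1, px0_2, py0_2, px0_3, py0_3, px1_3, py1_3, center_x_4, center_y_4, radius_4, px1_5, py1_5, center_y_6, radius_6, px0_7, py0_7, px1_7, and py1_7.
px0_1 = 200
py0_1 = 284
px0_2 = 16
py0_2 = 384
px0_3 = 368
py0_3 = 156
px1_3 = 400
py1_3 = 288
center_x_4 = 88
center_y_4 = 132
radius_4 = 60
px1_5 = 124
py1_5 = 96
center_y_6 = 352
radius_6 = 76
px0_7 = 8
py0_7 = 156
px1_7 = 56
py1_7 = 272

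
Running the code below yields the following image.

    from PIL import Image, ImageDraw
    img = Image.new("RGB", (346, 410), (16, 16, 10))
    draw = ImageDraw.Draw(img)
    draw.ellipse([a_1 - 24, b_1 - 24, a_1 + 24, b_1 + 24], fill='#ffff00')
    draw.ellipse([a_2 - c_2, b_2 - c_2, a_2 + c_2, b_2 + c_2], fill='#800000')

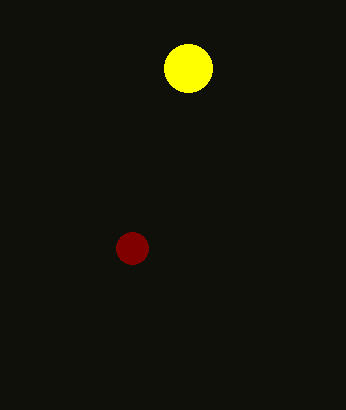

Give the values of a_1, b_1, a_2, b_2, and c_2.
a_1 = 188; b_1 = 68; a_2 = 132; b_2 = 248; c_2 = 16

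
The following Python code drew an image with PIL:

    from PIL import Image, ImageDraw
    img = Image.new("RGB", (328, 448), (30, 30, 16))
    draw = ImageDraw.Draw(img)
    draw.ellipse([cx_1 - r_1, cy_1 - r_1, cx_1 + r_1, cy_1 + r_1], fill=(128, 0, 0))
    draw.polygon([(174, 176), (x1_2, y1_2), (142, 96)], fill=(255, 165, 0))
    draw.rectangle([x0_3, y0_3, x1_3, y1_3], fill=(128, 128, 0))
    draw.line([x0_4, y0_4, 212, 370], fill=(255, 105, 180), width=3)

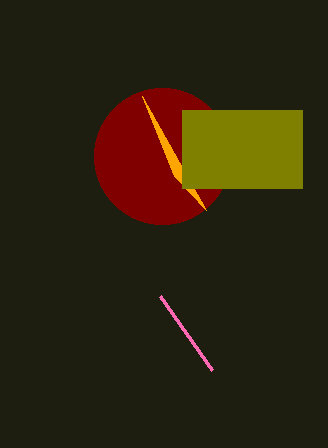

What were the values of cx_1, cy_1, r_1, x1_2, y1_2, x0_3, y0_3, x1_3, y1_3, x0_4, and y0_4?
cx_1 = 162, cy_1 = 156, r_1 = 68, x1_2 = 206, y1_2 = 210, x0_3 = 182, y0_3 = 110, x1_3 = 302, y1_3 = 188, x0_4 = 160, y0_4 = 296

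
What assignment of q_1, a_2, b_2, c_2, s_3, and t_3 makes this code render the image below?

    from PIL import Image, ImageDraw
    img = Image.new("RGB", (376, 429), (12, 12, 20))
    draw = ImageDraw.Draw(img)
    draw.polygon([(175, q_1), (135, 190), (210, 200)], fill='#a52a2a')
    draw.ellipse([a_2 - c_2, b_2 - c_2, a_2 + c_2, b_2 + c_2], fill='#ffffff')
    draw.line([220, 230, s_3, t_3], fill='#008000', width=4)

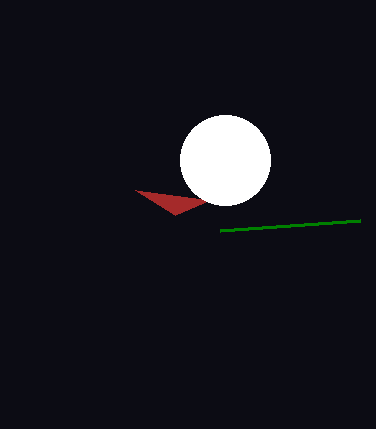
q_1 = 215, a_2 = 225, b_2 = 160, c_2 = 45, s_3 = 360, t_3 = 220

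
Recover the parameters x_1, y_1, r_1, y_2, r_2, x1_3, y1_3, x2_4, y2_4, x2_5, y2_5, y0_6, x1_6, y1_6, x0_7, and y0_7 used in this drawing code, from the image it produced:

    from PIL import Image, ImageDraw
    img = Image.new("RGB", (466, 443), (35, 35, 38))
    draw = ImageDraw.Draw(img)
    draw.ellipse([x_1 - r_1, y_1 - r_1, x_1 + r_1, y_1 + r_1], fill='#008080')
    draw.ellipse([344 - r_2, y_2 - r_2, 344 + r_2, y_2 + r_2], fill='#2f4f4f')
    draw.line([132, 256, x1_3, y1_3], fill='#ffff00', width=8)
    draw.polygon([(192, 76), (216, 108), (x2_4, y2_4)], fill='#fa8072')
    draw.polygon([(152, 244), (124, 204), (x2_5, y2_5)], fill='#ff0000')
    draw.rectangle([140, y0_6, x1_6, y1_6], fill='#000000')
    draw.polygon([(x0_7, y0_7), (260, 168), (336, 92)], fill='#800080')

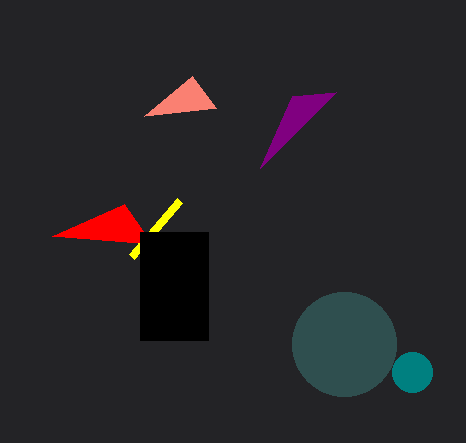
x_1 = 412
y_1 = 372
r_1 = 20
y_2 = 344
r_2 = 52
x1_3 = 180
y1_3 = 200
x2_4 = 144
y2_4 = 116
x2_5 = 52
y2_5 = 236
y0_6 = 232
x1_6 = 208
y1_6 = 340
x0_7 = 292
y0_7 = 96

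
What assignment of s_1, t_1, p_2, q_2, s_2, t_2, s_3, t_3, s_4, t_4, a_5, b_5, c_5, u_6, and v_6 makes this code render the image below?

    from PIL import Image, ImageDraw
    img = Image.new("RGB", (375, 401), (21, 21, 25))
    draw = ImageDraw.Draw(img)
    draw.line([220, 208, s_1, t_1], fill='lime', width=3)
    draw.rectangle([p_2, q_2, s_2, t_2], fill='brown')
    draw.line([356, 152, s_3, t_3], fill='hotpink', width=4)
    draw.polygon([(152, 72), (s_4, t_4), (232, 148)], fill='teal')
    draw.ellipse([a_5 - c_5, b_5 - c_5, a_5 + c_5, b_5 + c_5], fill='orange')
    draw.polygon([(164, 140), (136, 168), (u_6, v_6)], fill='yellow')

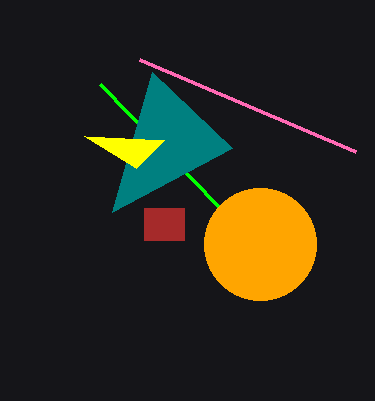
s_1 = 100; t_1 = 84; p_2 = 144; q_2 = 208; s_2 = 184; t_2 = 240; s_3 = 140; t_3 = 60; s_4 = 112; t_4 = 212; a_5 = 260; b_5 = 244; c_5 = 56; u_6 = 84; v_6 = 136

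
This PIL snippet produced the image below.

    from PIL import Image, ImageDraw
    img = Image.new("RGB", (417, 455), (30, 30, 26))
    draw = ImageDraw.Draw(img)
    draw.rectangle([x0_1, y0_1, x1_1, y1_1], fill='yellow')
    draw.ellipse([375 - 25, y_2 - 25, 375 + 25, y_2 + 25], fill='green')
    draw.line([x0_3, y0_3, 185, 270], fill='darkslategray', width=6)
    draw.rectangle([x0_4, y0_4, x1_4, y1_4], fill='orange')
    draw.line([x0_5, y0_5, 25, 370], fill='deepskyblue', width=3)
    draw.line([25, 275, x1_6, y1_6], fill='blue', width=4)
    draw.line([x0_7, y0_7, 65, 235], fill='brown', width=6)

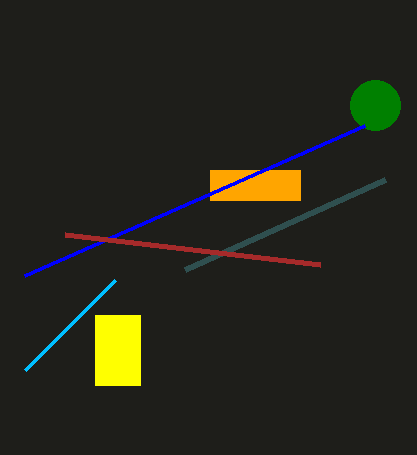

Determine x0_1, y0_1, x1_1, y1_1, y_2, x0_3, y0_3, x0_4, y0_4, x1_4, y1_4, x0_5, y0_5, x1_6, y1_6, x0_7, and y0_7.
x0_1 = 95, y0_1 = 315, x1_1 = 140, y1_1 = 385, y_2 = 105, x0_3 = 385, y0_3 = 180, x0_4 = 210, y0_4 = 170, x1_4 = 300, y1_4 = 200, x0_5 = 115, y0_5 = 280, x1_6 = 365, y1_6 = 125, x0_7 = 320, y0_7 = 265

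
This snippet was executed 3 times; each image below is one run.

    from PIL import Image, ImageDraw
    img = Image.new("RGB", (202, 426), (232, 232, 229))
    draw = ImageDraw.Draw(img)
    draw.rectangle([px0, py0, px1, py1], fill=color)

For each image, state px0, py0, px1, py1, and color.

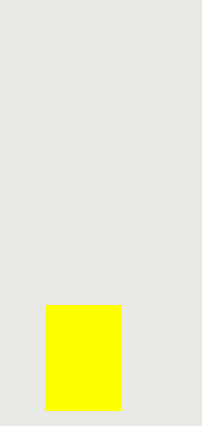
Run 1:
px0 = 45, py0 = 305, px1 = 120, py1 = 410, color = 'yellow'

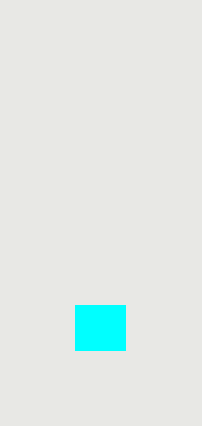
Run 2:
px0 = 75
py0 = 305
px1 = 125
py1 = 350
color = 'cyan'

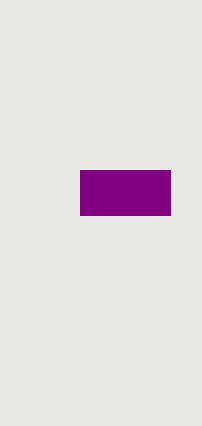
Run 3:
px0 = 80, py0 = 170, px1 = 170, py1 = 215, color = 'purple'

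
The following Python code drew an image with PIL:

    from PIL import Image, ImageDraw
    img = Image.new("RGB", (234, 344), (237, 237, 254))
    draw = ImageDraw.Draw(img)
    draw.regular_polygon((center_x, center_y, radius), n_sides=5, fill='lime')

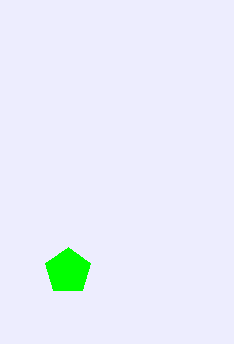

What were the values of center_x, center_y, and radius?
center_x = 68; center_y = 271; radius = 24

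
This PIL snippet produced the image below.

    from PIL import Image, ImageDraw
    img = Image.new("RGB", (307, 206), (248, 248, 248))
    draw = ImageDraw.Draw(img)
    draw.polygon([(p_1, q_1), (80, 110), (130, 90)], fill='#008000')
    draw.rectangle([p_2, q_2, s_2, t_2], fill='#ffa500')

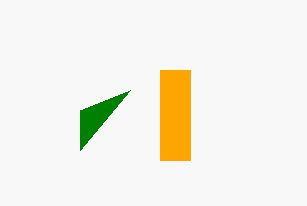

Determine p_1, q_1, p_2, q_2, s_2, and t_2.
p_1 = 80
q_1 = 150
p_2 = 160
q_2 = 70
s_2 = 190
t_2 = 160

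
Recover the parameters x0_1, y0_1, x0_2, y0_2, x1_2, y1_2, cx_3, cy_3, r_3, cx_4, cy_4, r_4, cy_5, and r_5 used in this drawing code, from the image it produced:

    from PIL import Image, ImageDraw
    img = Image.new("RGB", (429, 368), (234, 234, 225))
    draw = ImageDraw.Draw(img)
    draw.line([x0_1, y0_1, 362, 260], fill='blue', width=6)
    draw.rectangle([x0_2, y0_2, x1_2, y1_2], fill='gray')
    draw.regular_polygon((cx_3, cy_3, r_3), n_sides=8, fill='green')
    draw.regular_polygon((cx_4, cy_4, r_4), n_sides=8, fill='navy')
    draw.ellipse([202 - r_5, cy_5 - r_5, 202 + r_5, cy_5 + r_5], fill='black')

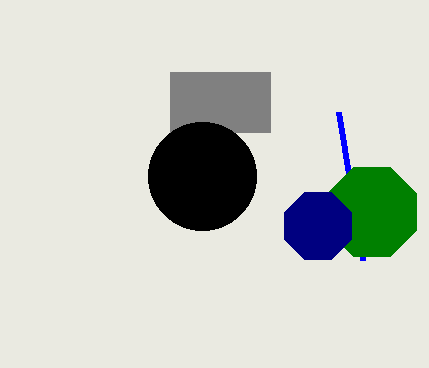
x0_1 = 338; y0_1 = 112; x0_2 = 170; y0_2 = 72; x1_2 = 270; y1_2 = 132; cx_3 = 372; cy_3 = 212; r_3 = 48; cx_4 = 318; cy_4 = 226; r_4 = 36; cy_5 = 176; r_5 = 54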